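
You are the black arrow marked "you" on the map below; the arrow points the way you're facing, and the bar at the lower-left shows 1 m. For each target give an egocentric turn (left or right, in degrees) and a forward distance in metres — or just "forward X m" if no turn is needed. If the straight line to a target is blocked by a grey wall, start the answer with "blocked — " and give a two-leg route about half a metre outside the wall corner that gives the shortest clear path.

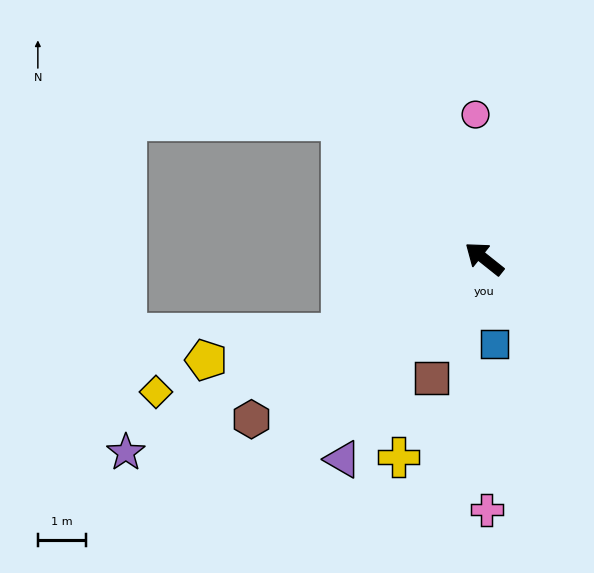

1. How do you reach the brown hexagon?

turn left 73°, forward 5.9 m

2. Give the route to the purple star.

turn left 67°, forward 8.5 m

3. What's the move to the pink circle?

turn right 48°, forward 3.0 m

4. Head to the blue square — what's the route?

turn left 135°, forward 1.8 m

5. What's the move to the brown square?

turn left 105°, forward 2.7 m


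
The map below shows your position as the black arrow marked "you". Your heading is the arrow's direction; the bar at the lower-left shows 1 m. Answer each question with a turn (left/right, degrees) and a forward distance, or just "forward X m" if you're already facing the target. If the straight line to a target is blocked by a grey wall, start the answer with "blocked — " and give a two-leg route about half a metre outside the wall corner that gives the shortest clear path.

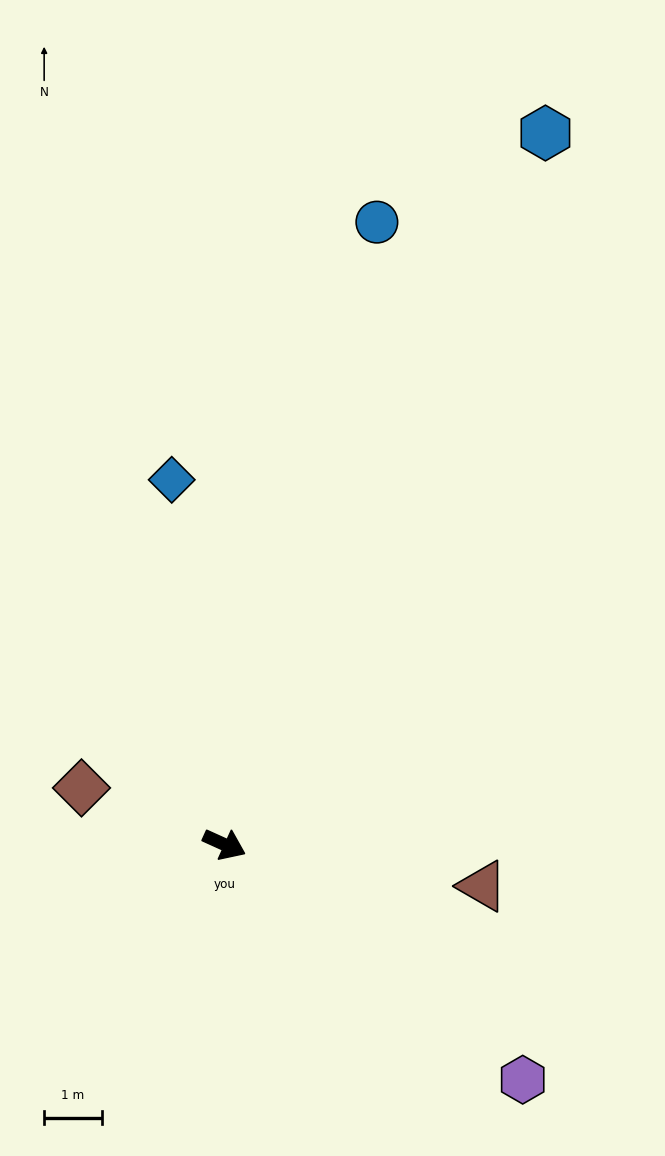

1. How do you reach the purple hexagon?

turn right 14°, forward 6.6 m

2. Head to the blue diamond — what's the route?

turn left 123°, forward 6.4 m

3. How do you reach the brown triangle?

turn left 15°, forward 4.5 m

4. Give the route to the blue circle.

turn left 101°, forward 11.1 m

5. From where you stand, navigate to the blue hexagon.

turn left 90°, forward 13.6 m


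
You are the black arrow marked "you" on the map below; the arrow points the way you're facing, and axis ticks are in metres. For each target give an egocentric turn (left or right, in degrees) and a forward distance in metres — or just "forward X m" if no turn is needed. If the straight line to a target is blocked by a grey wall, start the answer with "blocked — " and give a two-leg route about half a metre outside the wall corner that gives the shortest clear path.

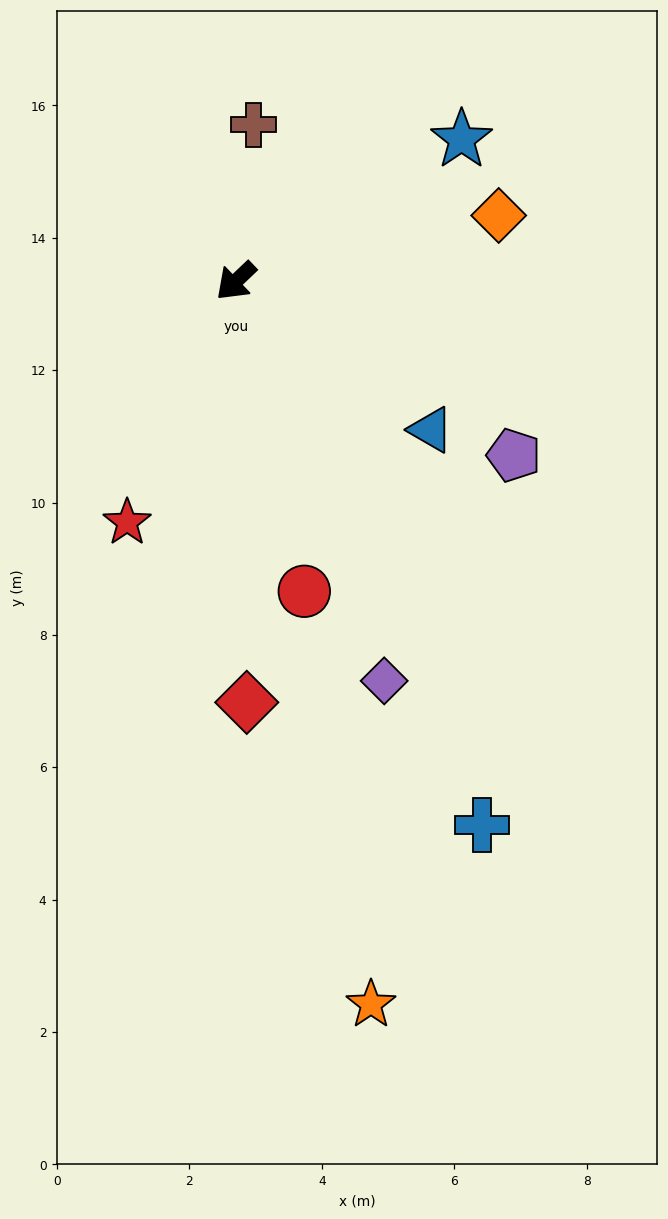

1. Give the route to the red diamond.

turn left 48°, forward 6.4 m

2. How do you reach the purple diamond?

turn left 67°, forward 6.4 m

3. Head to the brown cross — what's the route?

turn right 140°, forward 2.4 m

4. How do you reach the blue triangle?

turn left 99°, forward 3.7 m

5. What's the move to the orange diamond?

turn left 150°, forward 4.1 m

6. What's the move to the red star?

turn left 22°, forward 4.0 m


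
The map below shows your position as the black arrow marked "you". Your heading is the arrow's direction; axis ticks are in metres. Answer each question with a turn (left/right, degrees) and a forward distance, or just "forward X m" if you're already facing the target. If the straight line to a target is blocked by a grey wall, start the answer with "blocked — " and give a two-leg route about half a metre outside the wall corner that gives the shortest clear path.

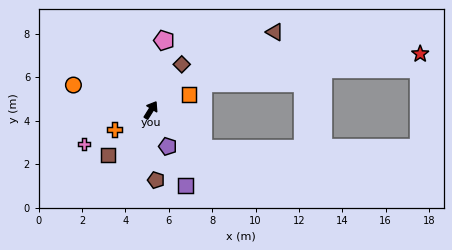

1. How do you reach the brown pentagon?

turn right 144°, forward 3.2 m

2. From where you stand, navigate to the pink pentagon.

turn left 21°, forward 3.3 m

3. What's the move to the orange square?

turn right 36°, forward 1.9 m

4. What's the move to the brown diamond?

forward 2.5 m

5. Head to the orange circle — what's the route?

turn left 104°, forward 3.8 m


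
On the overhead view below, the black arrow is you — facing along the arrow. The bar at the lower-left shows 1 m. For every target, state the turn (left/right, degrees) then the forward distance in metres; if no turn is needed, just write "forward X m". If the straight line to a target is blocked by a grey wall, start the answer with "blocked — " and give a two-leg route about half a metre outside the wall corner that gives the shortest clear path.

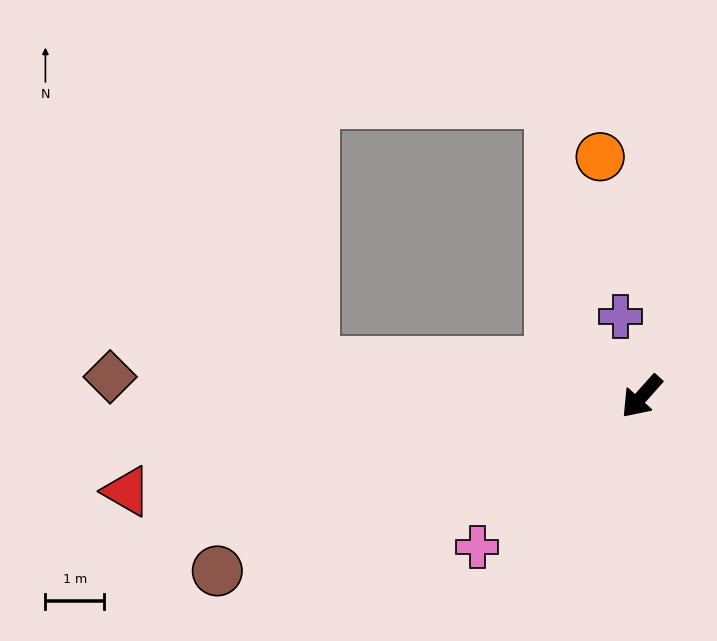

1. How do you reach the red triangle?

turn right 38°, forward 8.9 m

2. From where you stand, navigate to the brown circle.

turn right 26°, forward 7.8 m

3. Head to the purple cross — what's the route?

turn right 123°, forward 1.4 m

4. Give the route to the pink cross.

turn right 6°, forward 3.8 m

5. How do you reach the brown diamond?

turn right 50°, forward 9.0 m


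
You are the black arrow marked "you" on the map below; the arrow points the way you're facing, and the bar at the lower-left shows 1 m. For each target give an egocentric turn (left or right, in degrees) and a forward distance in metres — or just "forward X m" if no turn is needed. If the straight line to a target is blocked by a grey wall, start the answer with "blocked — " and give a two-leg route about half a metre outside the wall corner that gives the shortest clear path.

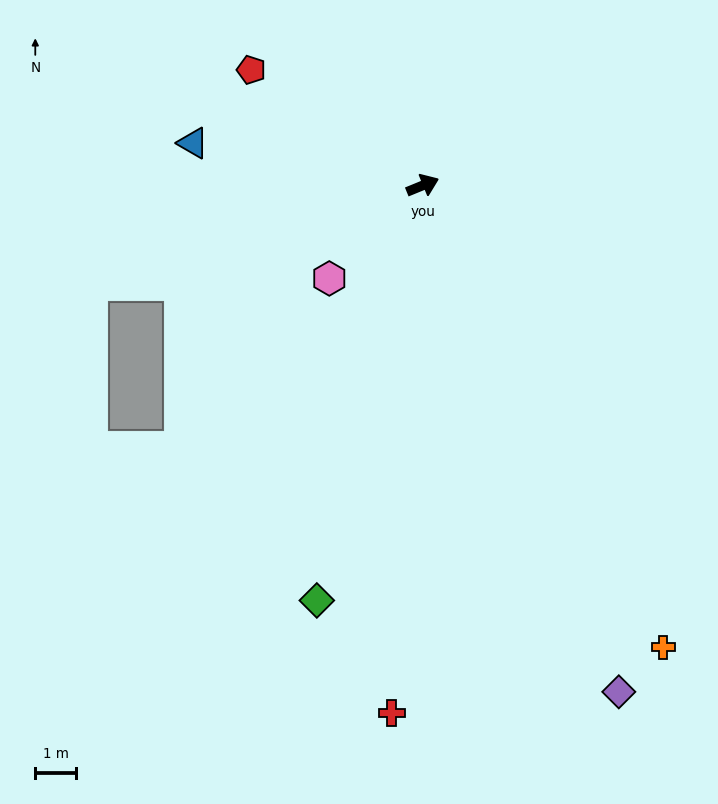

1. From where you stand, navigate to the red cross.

turn right 116°, forward 13.0 m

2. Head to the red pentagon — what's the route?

turn left 124°, forward 5.1 m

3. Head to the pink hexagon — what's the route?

turn right 157°, forward 3.2 m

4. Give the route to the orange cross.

turn right 85°, forward 12.8 m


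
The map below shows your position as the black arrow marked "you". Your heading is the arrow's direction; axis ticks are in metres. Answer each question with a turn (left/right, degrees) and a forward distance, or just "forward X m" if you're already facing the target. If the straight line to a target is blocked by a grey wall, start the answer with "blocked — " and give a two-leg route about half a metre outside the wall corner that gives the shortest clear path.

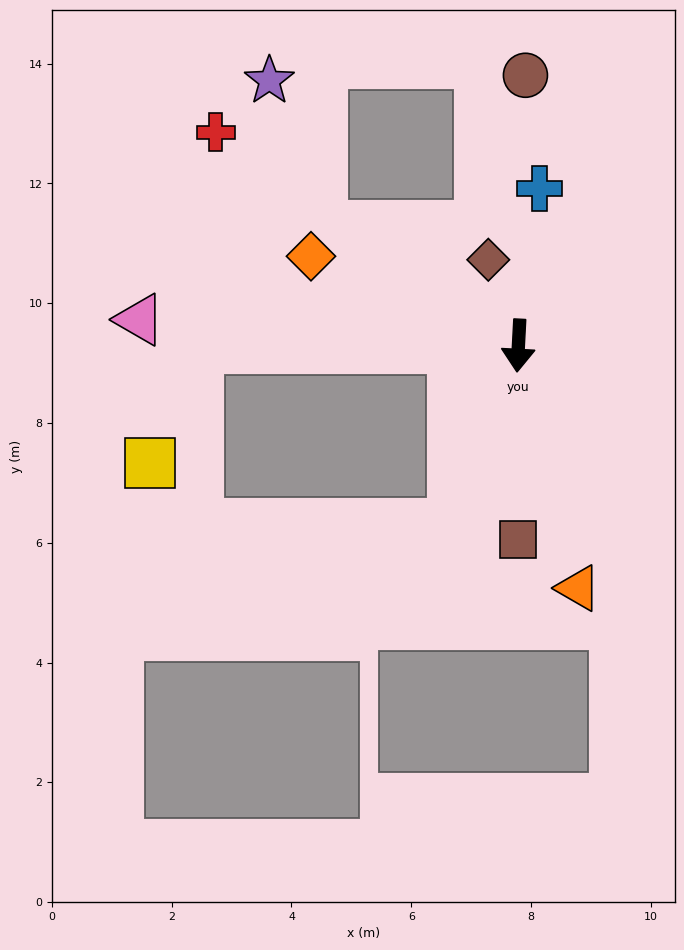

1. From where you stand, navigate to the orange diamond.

turn right 110°, forward 3.8 m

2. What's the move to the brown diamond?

turn right 158°, forward 1.5 m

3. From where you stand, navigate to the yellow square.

blocked — turn right 87°, forward 5.3 m, then turn left 67°, forward 2.1 m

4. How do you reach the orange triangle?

turn left 17°, forward 4.2 m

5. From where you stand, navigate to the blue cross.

turn left 175°, forward 2.6 m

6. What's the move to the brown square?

turn left 3°, forward 3.2 m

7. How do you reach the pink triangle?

turn right 91°, forward 6.3 m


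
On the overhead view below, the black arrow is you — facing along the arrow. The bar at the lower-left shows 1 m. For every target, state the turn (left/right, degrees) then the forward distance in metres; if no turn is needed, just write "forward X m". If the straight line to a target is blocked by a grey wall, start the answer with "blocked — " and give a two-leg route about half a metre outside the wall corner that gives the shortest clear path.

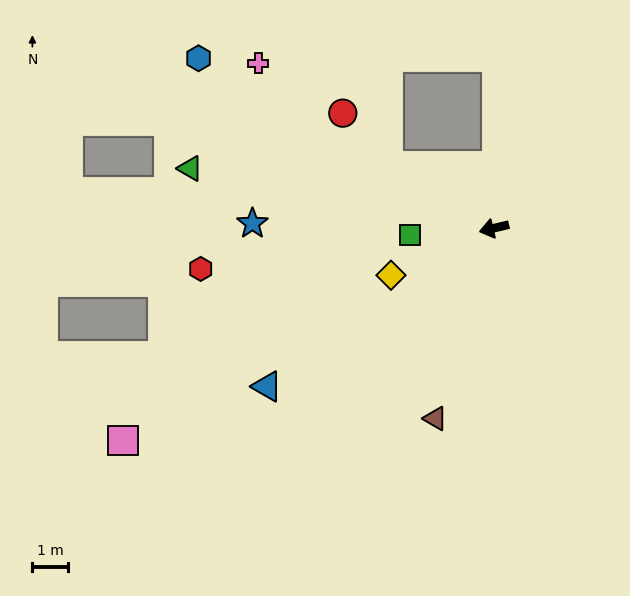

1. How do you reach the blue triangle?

turn left 22°, forward 7.8 m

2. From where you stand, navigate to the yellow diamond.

turn left 11°, forward 3.2 m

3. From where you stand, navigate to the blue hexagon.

turn right 43°, forward 9.6 m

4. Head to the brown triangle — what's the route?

turn left 59°, forward 5.6 m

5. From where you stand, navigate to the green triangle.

turn right 24°, forward 8.7 m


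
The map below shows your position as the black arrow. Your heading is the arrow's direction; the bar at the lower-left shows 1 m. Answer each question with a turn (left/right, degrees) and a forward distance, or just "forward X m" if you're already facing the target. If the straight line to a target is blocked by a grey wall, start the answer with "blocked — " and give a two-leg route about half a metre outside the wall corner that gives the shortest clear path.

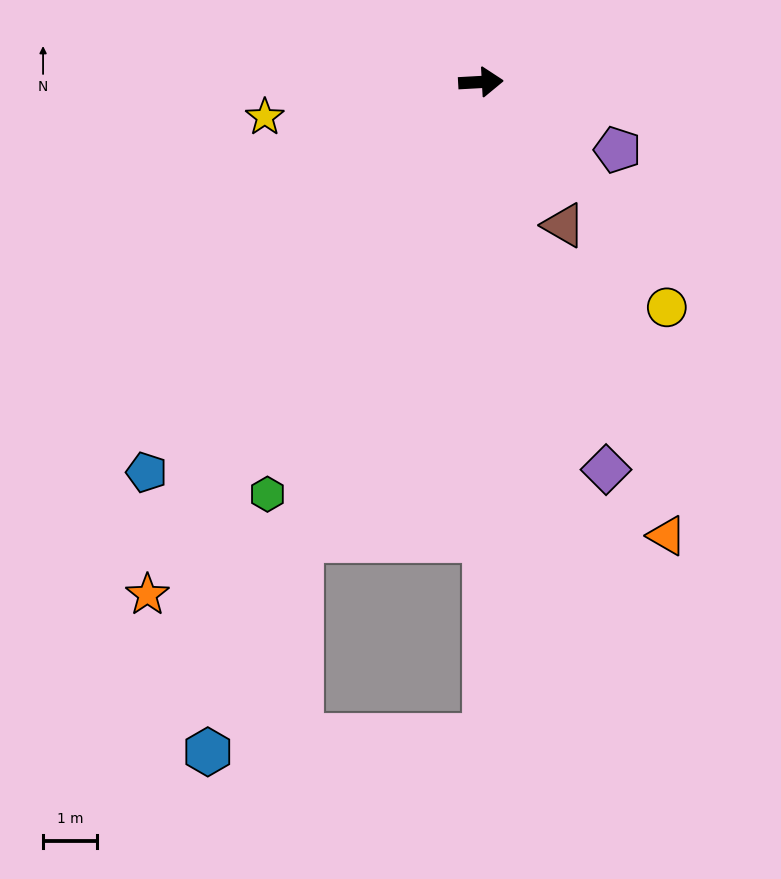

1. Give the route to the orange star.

turn right 126°, forward 11.4 m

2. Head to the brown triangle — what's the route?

turn right 63°, forward 3.1 m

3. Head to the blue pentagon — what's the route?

turn right 134°, forward 9.6 m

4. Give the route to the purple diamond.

turn right 75°, forward 7.6 m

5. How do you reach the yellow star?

turn right 174°, forward 4.1 m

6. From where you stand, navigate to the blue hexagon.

turn right 115°, forward 13.5 m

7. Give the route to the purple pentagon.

turn right 30°, forward 2.8 m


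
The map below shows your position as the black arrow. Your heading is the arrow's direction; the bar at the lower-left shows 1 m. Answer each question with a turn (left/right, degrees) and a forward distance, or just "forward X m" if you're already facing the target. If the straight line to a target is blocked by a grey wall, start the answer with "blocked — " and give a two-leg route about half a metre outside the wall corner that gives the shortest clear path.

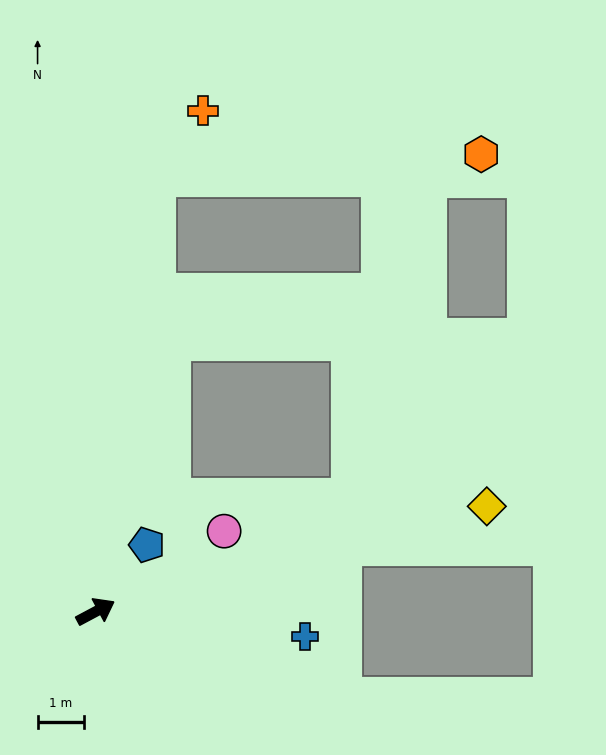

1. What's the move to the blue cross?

turn right 35°, forward 4.5 m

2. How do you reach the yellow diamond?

turn right 13°, forward 8.7 m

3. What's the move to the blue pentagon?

turn left 24°, forward 1.8 m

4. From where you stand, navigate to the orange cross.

blocked — turn left 54°, forward 9.4 m, then turn right 27°, forward 1.7 m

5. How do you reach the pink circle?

turn left 4°, forward 3.3 m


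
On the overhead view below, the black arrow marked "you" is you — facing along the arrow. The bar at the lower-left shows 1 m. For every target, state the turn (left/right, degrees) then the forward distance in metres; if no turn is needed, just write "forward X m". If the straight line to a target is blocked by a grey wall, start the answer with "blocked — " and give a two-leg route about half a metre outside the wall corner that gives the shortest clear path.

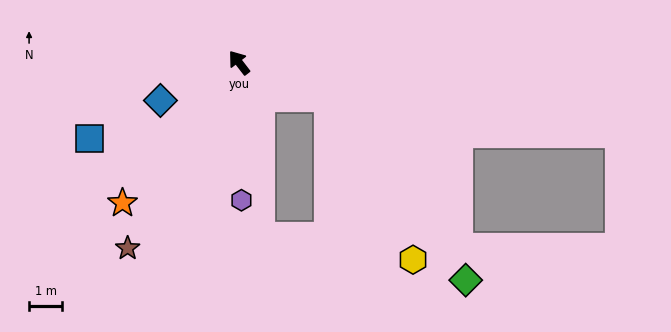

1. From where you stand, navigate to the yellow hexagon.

blocked — turn right 149°, forward 2.9 m, then turn right 41°, forward 5.5 m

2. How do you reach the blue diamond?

turn left 78°, forward 2.6 m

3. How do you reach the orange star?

turn left 103°, forward 5.5 m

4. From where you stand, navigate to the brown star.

turn left 111°, forward 6.5 m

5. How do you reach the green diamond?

blocked — turn right 149°, forward 2.9 m, then turn right 32°, forward 6.9 m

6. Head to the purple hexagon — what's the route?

turn left 143°, forward 4.2 m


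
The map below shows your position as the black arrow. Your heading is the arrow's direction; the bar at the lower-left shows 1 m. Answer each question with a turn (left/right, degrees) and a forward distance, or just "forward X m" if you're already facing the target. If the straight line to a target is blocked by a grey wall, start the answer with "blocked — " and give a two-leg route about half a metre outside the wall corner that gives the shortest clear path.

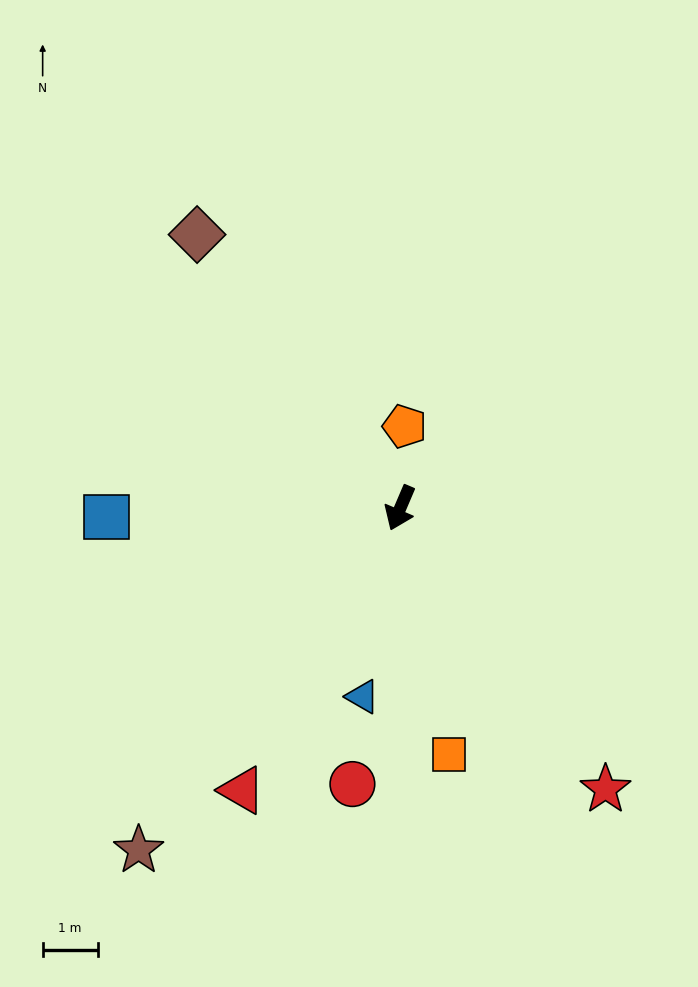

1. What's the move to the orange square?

turn left 34°, forward 4.6 m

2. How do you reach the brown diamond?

turn right 120°, forward 6.2 m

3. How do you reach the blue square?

turn right 65°, forward 5.3 m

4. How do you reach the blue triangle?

turn left 12°, forward 3.5 m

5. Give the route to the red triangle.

turn right 6°, forward 5.9 m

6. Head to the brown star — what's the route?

turn right 14°, forward 7.8 m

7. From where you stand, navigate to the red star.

turn left 59°, forward 6.3 m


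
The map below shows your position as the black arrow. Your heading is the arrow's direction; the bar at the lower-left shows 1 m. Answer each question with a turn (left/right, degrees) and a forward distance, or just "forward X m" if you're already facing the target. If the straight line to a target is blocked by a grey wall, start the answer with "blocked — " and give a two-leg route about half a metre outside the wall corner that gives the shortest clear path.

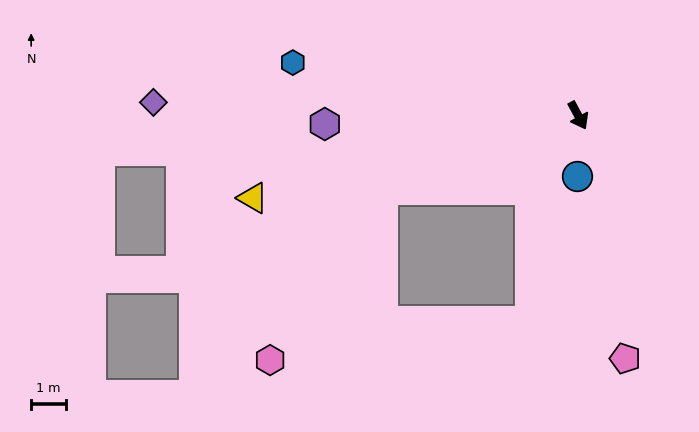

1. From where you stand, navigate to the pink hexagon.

blocked — turn right 97°, forward 6.0 m, then turn left 35°, forward 5.8 m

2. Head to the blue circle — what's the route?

turn right 29°, forward 1.7 m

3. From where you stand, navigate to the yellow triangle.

turn right 104°, forward 9.6 m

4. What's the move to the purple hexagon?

turn right 116°, forward 7.3 m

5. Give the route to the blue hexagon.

turn right 129°, forward 8.3 m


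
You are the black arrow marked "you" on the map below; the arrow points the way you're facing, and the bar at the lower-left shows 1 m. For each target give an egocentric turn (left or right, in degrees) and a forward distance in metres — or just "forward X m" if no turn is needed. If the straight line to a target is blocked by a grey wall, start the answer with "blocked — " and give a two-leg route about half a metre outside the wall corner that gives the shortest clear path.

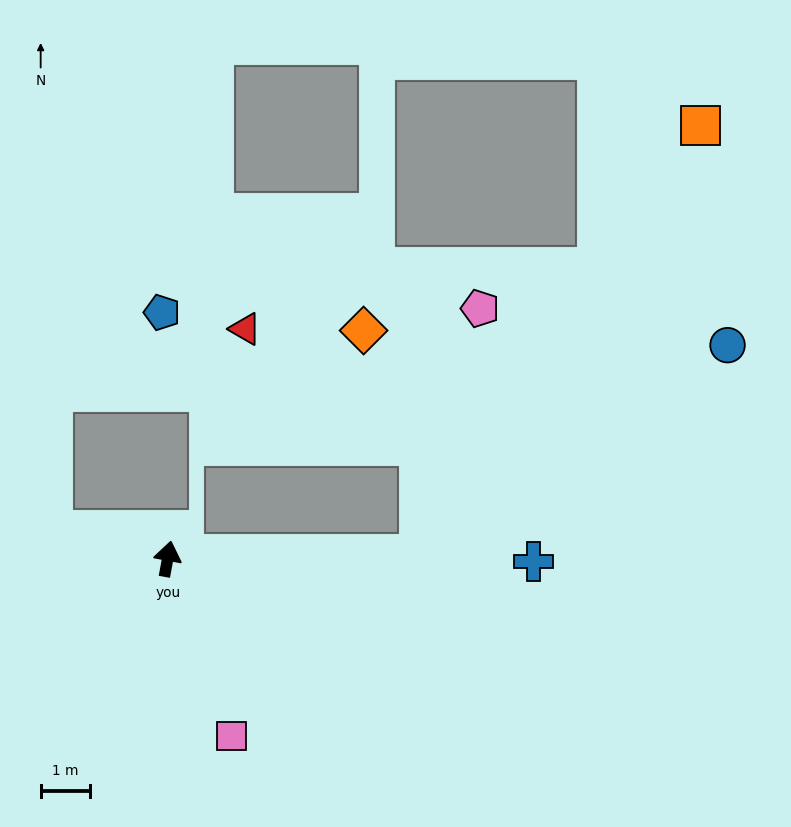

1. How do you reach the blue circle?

blocked — turn right 79°, forward 5.1 m, then turn left 34°, forward 7.5 m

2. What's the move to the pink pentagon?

blocked — turn right 79°, forward 5.1 m, then turn left 76°, forward 5.1 m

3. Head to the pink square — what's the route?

turn right 150°, forward 3.8 m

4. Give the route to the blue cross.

turn right 80°, forward 7.4 m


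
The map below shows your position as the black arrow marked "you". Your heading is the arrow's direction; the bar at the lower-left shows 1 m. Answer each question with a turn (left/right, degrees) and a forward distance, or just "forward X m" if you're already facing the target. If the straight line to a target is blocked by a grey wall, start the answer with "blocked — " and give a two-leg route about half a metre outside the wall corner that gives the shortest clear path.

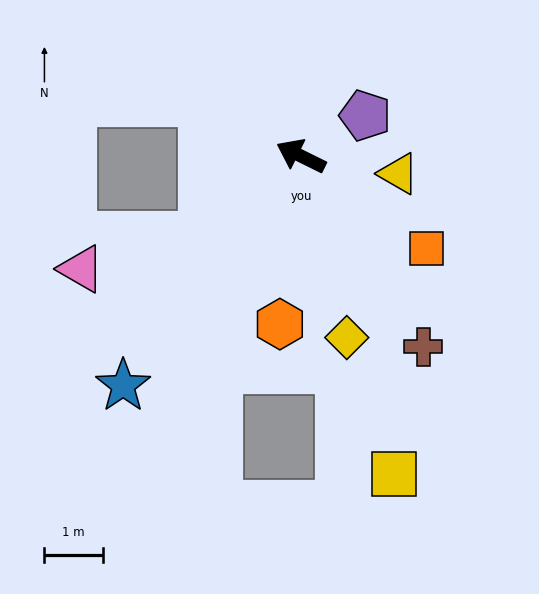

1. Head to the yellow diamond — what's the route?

turn left 130°, forward 3.2 m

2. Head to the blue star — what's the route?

turn left 79°, forward 5.0 m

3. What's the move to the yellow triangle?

turn right 164°, forward 1.7 m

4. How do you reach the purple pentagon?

turn right 122°, forward 1.3 m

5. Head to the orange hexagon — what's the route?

turn left 109°, forward 2.9 m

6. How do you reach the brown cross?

turn left 149°, forward 3.9 m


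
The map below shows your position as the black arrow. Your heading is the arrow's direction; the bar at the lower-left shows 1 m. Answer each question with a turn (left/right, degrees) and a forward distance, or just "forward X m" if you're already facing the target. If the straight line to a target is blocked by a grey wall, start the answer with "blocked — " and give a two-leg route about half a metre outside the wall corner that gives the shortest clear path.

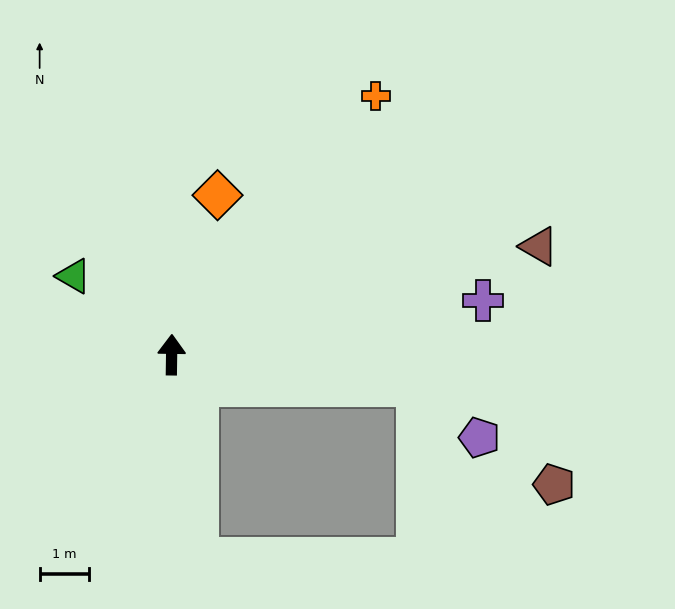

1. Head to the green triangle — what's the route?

turn left 52°, forward 2.6 m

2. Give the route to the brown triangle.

turn right 73°, forward 7.8 m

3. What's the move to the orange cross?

turn right 37°, forward 6.7 m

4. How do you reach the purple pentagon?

blocked — turn right 96°, forward 5.1 m, then turn right 33°, forward 1.6 m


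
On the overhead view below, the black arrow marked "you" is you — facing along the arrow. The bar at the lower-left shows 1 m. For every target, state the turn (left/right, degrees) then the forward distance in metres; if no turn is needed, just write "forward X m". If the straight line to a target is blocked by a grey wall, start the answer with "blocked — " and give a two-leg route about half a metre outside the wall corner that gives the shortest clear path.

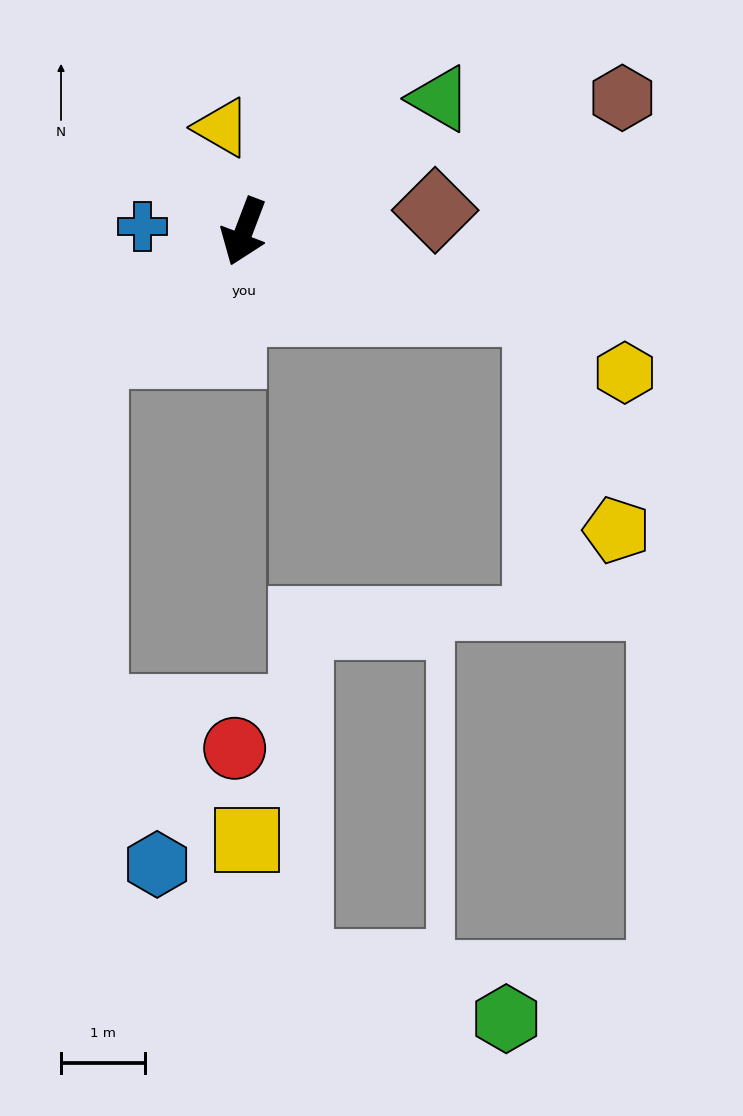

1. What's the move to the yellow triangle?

turn right 147°, forward 1.3 m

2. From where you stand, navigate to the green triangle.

turn left 145°, forward 2.8 m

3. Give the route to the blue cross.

turn right 72°, forward 1.2 m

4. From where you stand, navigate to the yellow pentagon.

blocked — turn left 96°, forward 3.6 m, then turn right 56°, forward 2.8 m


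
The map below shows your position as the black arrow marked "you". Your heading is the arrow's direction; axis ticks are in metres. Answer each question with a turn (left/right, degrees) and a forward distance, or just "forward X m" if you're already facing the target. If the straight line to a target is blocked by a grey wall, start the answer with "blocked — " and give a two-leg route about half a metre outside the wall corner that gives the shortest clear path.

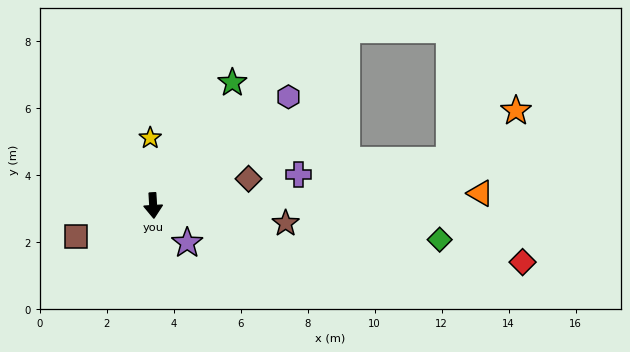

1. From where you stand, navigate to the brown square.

turn right 72°, forward 2.5 m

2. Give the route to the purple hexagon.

turn left 125°, forward 5.2 m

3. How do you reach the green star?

turn left 144°, forward 4.4 m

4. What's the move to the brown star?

turn left 79°, forward 4.0 m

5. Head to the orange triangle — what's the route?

turn left 89°, forward 9.8 m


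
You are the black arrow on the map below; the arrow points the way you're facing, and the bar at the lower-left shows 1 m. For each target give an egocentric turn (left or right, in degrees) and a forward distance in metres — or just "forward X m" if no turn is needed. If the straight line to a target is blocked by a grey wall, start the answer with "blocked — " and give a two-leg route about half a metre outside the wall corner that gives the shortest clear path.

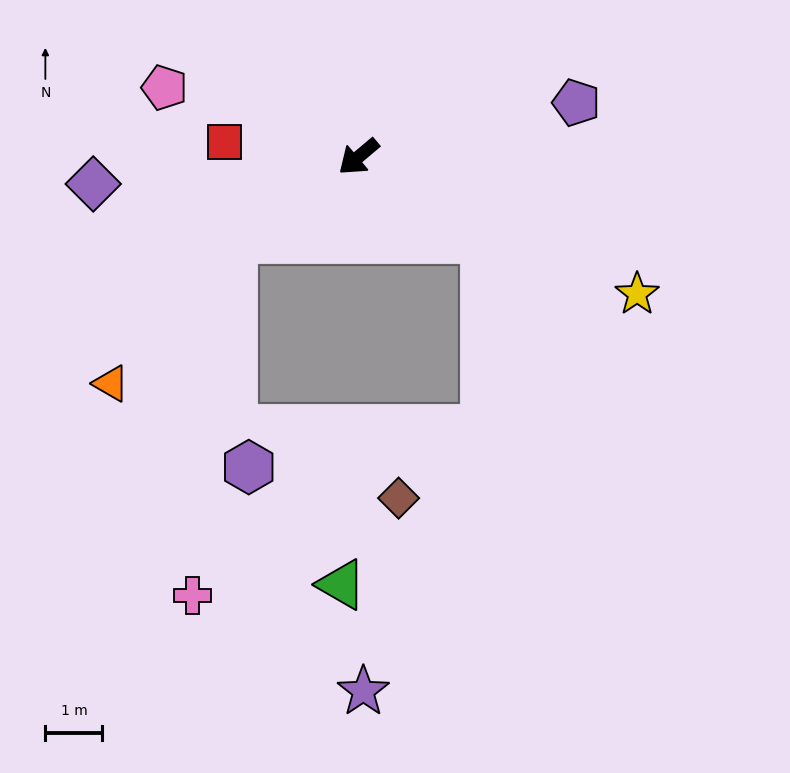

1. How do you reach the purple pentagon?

turn left 154°, forward 3.9 m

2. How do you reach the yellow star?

turn left 114°, forward 5.4 m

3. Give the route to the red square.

turn right 46°, forward 2.4 m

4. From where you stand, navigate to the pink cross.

blocked — turn right 7°, forward 2.6 m, then turn left 50°, forward 6.3 m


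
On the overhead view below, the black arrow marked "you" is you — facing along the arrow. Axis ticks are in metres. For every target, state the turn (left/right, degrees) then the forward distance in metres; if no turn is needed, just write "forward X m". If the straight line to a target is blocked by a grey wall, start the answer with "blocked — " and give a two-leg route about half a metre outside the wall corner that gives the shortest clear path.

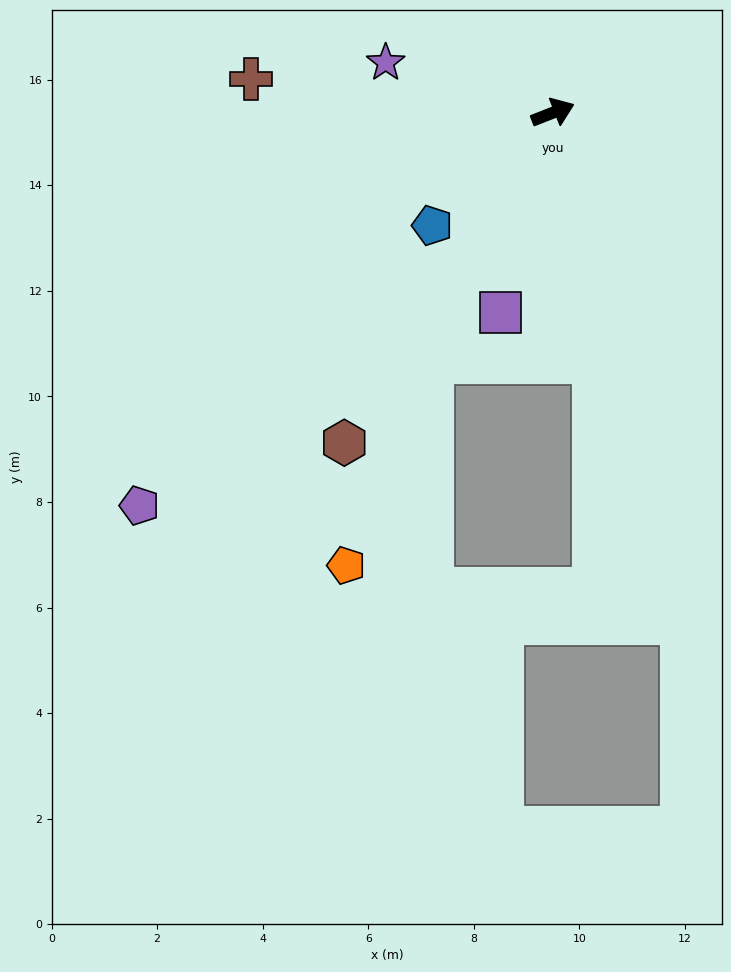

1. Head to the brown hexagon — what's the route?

turn right 144°, forward 7.4 m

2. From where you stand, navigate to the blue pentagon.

turn right 158°, forward 3.1 m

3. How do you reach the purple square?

turn right 126°, forward 3.9 m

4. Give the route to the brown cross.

turn left 152°, forward 5.8 m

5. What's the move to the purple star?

turn left 142°, forward 3.3 m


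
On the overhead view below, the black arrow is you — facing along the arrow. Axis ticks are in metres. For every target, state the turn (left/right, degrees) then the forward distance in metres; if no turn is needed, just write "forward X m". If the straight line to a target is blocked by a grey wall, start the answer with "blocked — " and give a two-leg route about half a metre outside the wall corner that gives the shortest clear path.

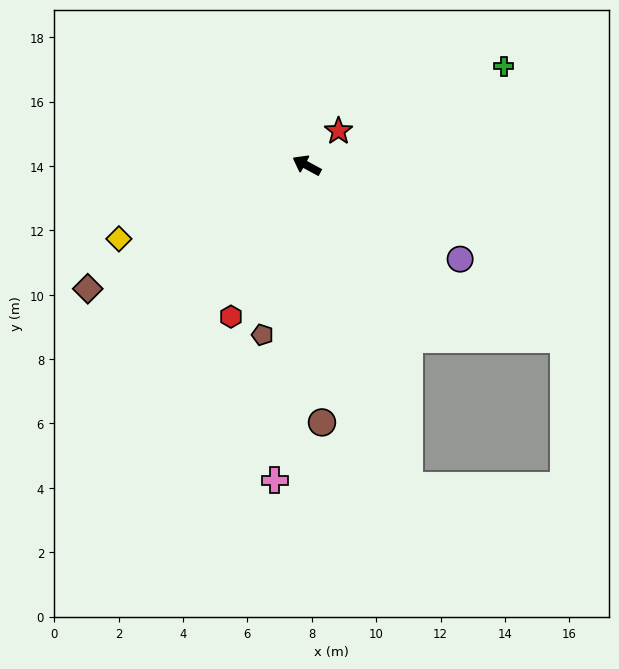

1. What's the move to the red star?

turn right 104°, forward 1.5 m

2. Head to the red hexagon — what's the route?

turn left 92°, forward 5.3 m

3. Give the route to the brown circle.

turn left 122°, forward 8.0 m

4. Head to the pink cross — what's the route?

turn left 113°, forward 9.8 m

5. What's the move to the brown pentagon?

turn left 104°, forward 5.4 m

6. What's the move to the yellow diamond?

turn left 50°, forward 6.3 m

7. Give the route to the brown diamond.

turn left 58°, forward 7.8 m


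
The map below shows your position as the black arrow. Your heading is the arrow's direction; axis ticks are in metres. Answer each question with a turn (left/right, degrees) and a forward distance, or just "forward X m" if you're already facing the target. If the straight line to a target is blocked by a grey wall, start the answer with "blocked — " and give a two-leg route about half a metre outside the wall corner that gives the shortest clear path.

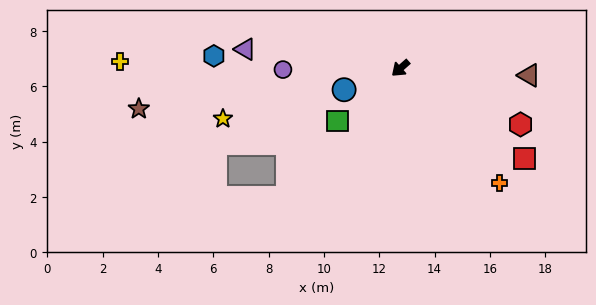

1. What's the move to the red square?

turn left 102°, forward 5.5 m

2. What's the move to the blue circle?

turn right 21°, forward 2.2 m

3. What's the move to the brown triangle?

turn left 135°, forward 4.7 m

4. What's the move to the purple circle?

turn right 41°, forward 4.2 m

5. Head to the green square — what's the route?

forward 3.0 m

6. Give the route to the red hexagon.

turn left 113°, forward 4.8 m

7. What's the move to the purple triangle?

turn right 48°, forward 5.7 m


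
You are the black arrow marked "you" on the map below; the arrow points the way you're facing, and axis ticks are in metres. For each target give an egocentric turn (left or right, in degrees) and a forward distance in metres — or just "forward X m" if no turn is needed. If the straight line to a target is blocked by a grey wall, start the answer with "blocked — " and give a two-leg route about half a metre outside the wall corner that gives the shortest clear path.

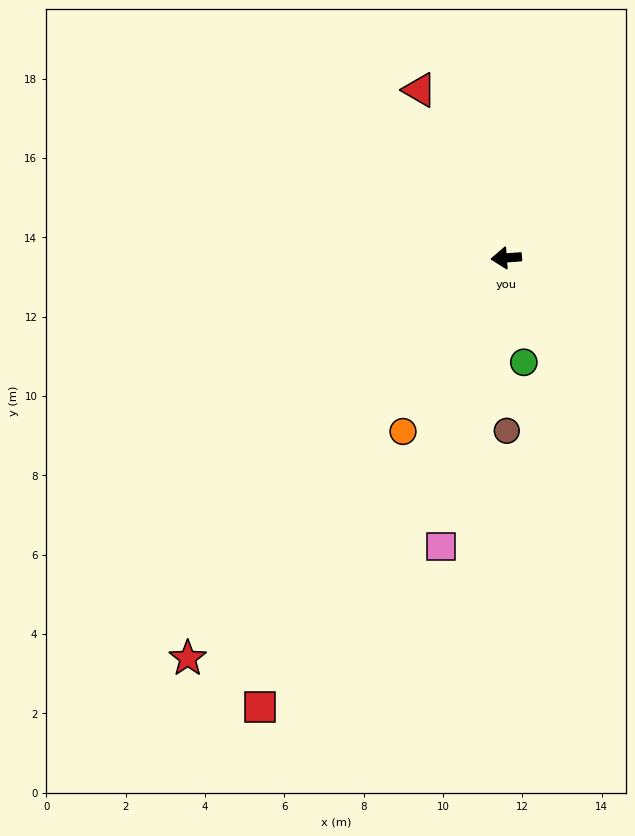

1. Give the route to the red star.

turn left 47°, forward 12.9 m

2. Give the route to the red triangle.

turn right 67°, forward 4.8 m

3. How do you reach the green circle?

turn left 95°, forward 2.7 m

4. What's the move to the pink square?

turn left 73°, forward 7.4 m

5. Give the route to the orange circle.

turn left 55°, forward 5.1 m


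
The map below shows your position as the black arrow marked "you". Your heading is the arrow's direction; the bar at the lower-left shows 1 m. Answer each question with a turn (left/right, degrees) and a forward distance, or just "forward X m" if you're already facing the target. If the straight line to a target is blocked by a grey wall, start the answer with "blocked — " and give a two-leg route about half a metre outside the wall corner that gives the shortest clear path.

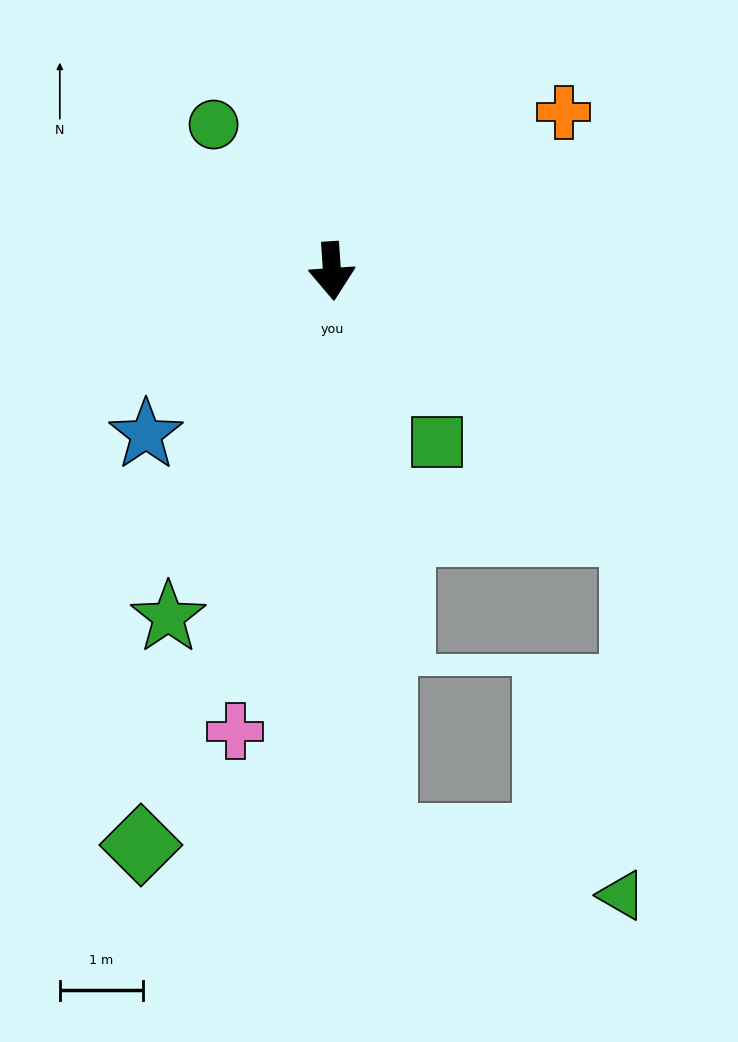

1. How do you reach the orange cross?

turn left 121°, forward 3.4 m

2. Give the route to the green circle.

turn right 145°, forward 2.3 m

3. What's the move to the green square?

turn left 28°, forward 2.4 m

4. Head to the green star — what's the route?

turn right 29°, forward 4.6 m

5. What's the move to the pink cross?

turn right 16°, forward 5.7 m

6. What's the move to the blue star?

turn right 53°, forward 3.0 m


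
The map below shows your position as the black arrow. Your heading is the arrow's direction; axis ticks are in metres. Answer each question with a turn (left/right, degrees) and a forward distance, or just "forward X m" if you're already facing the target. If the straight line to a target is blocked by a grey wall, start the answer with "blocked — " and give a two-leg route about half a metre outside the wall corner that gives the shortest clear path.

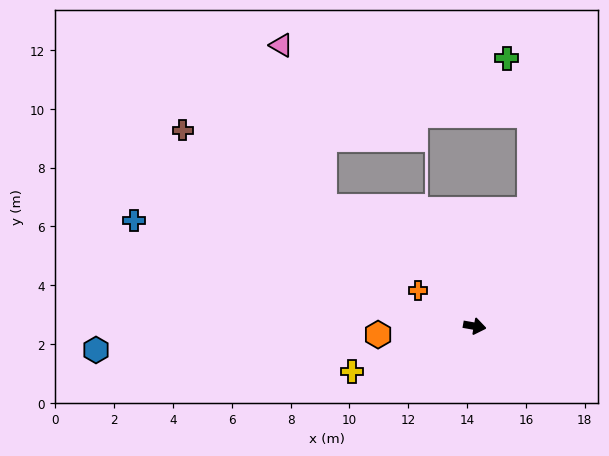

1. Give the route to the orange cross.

turn left 158°, forward 2.3 m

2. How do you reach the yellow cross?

turn right 150°, forward 4.4 m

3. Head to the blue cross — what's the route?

turn left 173°, forward 12.1 m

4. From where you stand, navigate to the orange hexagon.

turn right 165°, forward 3.3 m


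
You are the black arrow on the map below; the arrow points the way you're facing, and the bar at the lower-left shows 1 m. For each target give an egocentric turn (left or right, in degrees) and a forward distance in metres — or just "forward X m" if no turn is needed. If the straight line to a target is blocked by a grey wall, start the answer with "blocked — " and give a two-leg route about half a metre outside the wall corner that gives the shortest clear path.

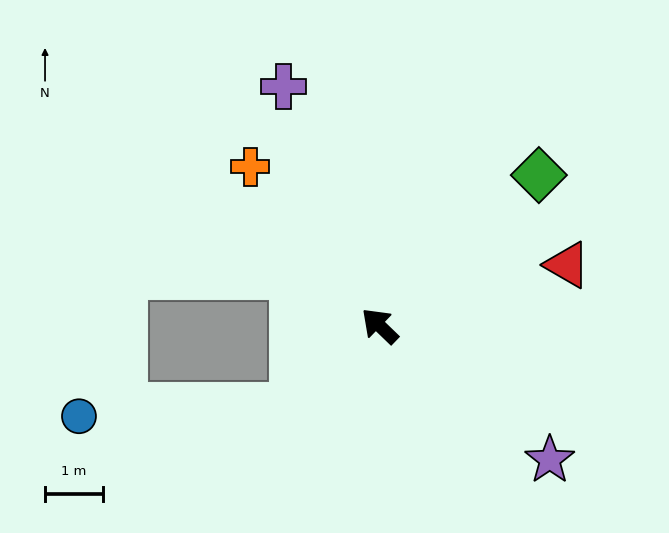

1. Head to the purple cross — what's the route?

turn right 24°, forward 4.5 m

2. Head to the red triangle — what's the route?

turn right 118°, forward 3.4 m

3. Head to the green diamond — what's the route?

turn right 93°, forward 3.8 m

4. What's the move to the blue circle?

blocked — turn left 87°, forward 2.1 m, then turn right 40°, forward 3.7 m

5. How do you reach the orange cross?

turn right 7°, forward 3.6 m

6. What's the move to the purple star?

turn right 174°, forward 3.8 m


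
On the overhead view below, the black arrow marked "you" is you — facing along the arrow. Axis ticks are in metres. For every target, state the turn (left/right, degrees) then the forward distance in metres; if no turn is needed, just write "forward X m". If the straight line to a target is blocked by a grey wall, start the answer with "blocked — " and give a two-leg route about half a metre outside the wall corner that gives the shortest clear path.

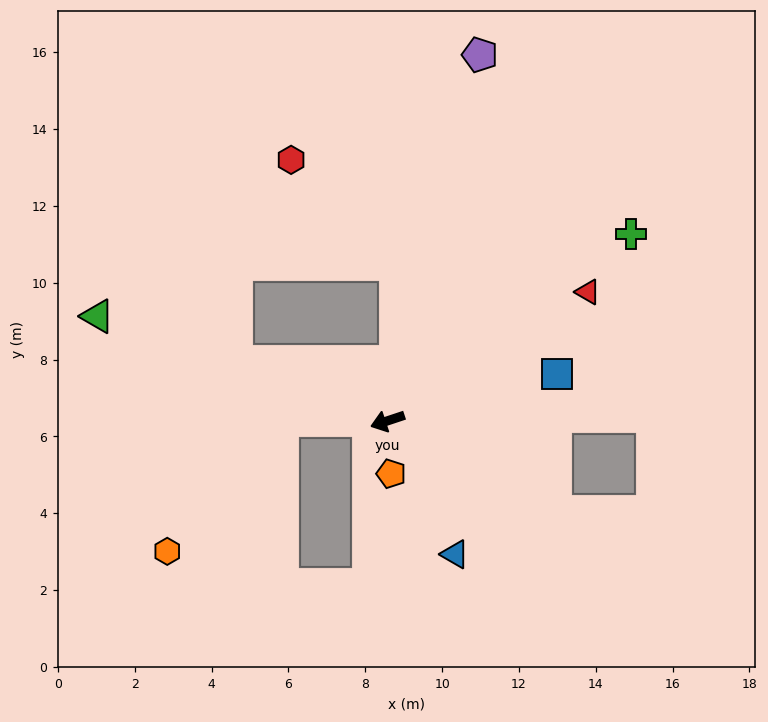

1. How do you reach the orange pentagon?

turn left 75°, forward 1.4 m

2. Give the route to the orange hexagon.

blocked — turn right 18°, forward 2.7 m, then turn left 48°, forward 4.5 m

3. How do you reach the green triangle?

turn right 38°, forward 8.0 m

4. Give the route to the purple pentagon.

turn right 123°, forward 9.8 m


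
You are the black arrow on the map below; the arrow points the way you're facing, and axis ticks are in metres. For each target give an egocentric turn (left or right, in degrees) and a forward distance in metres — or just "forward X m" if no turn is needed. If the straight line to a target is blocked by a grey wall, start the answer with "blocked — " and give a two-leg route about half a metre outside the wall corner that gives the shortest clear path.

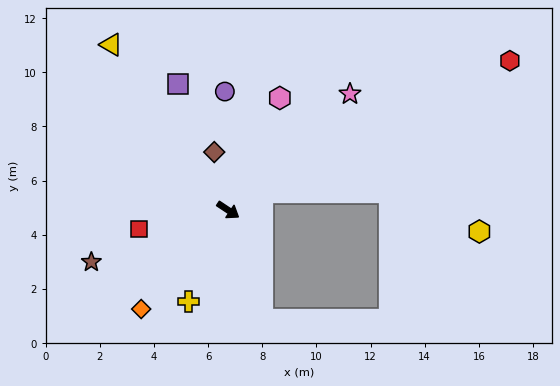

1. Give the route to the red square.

turn right 135°, forward 3.4 m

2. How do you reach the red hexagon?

turn left 62°, forward 11.8 m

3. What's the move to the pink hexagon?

turn left 99°, forward 4.6 m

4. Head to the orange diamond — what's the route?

turn right 98°, forward 4.9 m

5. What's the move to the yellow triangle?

turn left 159°, forward 7.5 m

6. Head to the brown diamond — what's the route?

turn left 137°, forward 2.2 m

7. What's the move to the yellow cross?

turn right 80°, forward 3.7 m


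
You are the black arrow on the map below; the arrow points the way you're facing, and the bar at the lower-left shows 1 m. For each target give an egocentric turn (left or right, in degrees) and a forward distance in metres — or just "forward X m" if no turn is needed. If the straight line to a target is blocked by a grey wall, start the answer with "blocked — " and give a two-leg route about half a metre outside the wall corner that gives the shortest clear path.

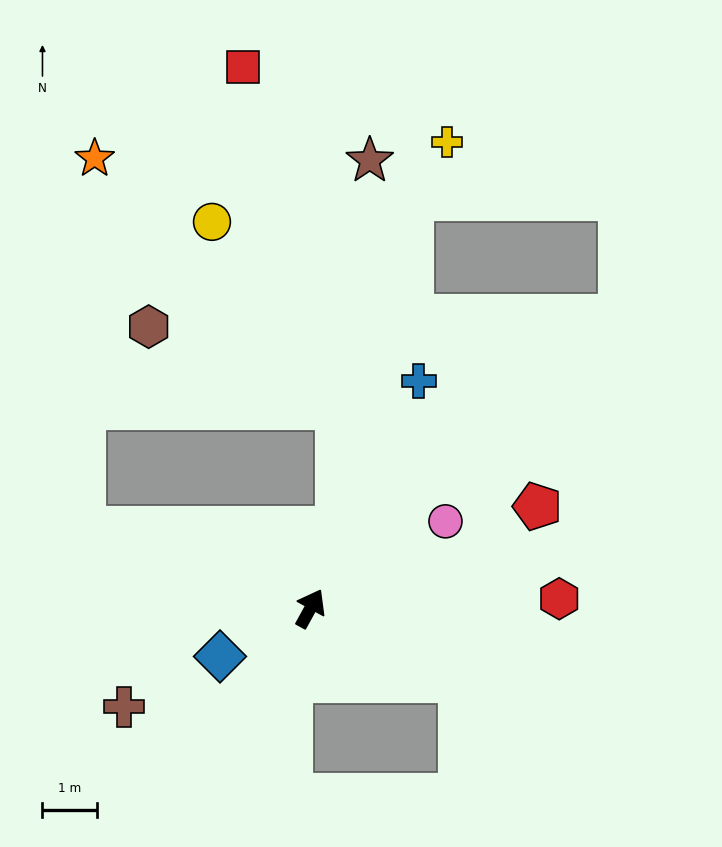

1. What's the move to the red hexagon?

turn right 59°, forward 4.5 m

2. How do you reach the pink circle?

turn right 28°, forward 2.9 m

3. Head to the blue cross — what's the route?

turn left 3°, forward 4.6 m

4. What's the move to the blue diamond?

turn left 147°, forward 1.9 m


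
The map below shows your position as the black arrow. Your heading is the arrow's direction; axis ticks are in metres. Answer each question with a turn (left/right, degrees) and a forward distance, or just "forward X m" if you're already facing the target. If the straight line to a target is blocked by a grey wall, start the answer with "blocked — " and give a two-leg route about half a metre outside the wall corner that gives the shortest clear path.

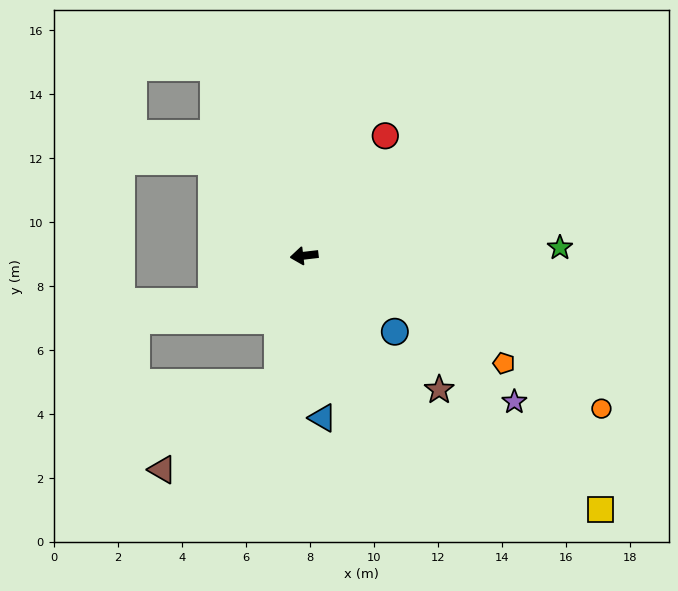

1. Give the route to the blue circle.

turn left 133°, forward 3.7 m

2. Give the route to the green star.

turn left 175°, forward 8.0 m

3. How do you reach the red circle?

turn right 131°, forward 4.5 m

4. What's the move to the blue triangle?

turn left 90°, forward 5.1 m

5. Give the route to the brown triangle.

blocked — turn left 71°, forward 4.1 m, then turn right 41°, forward 4.5 m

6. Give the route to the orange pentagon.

turn left 145°, forward 7.1 m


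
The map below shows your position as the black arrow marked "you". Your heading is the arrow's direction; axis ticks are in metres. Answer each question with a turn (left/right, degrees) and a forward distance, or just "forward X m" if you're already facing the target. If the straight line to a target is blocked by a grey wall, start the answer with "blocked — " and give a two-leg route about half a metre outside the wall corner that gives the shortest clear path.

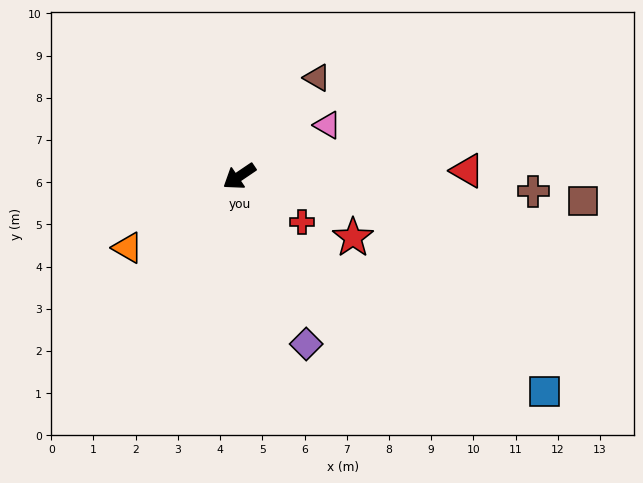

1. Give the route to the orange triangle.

forward 3.1 m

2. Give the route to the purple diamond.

turn left 78°, forward 4.3 m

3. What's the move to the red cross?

turn left 110°, forward 1.8 m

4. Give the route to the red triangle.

turn left 147°, forward 5.4 m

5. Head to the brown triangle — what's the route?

turn right 162°, forward 3.0 m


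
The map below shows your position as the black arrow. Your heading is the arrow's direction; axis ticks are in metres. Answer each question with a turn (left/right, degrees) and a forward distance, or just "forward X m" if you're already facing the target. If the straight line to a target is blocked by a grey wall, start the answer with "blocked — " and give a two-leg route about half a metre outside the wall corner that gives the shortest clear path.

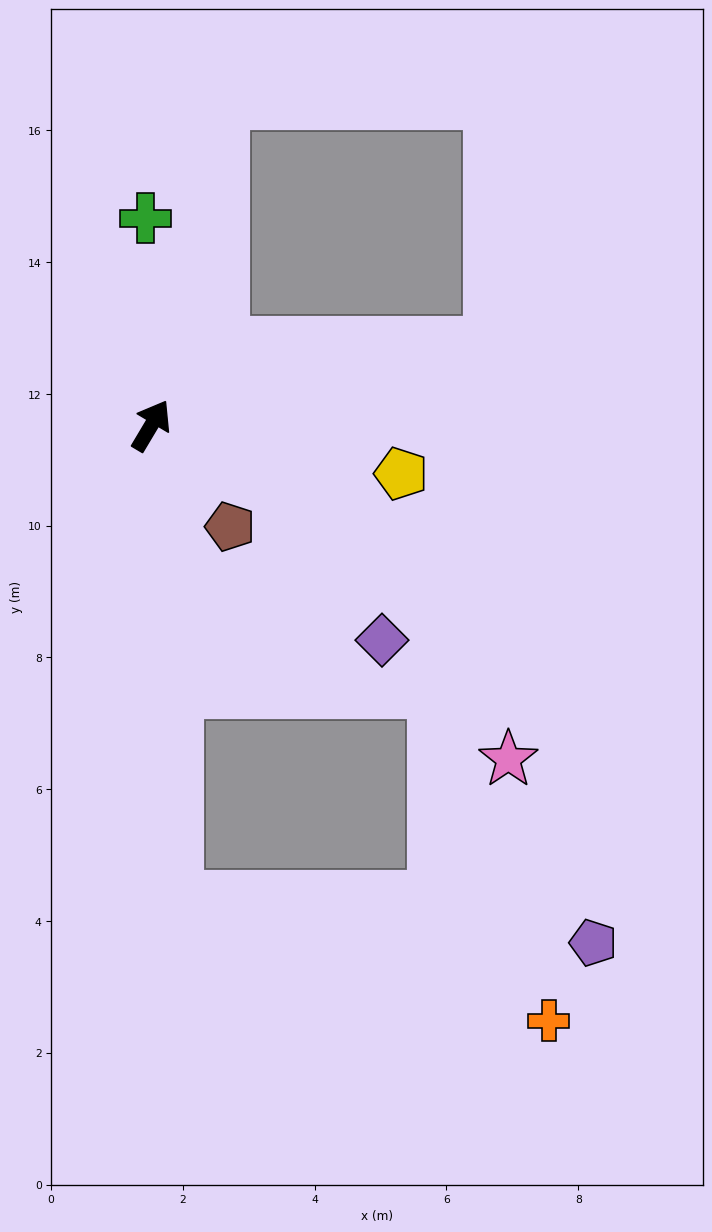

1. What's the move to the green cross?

turn left 32°, forward 3.1 m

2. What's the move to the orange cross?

blocked — turn right 146°, forward 7.2 m, then turn left 69°, forward 6.0 m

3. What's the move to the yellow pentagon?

turn right 70°, forward 3.9 m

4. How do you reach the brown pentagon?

turn right 111°, forward 1.9 m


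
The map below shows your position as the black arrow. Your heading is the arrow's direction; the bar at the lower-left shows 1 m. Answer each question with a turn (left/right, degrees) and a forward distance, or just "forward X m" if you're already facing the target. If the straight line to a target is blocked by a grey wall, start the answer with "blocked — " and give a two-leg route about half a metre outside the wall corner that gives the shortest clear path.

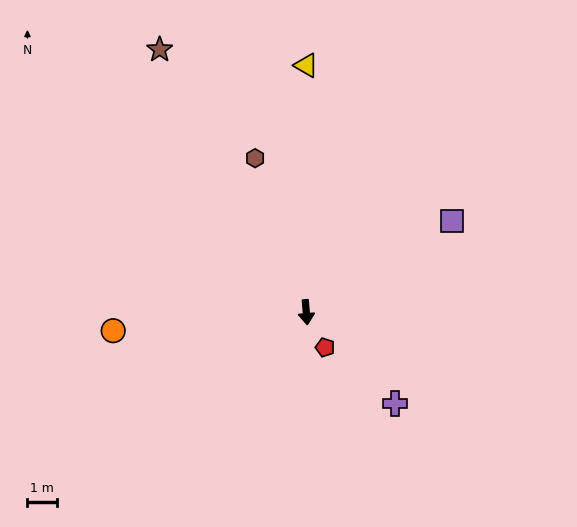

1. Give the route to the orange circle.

turn right 89°, forward 6.6 m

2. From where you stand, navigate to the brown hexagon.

turn right 166°, forward 5.5 m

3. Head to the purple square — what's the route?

turn left 117°, forward 5.9 m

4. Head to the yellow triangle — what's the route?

turn left 175°, forward 8.4 m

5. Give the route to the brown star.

turn right 156°, forward 10.3 m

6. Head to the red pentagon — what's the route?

turn left 23°, forward 1.4 m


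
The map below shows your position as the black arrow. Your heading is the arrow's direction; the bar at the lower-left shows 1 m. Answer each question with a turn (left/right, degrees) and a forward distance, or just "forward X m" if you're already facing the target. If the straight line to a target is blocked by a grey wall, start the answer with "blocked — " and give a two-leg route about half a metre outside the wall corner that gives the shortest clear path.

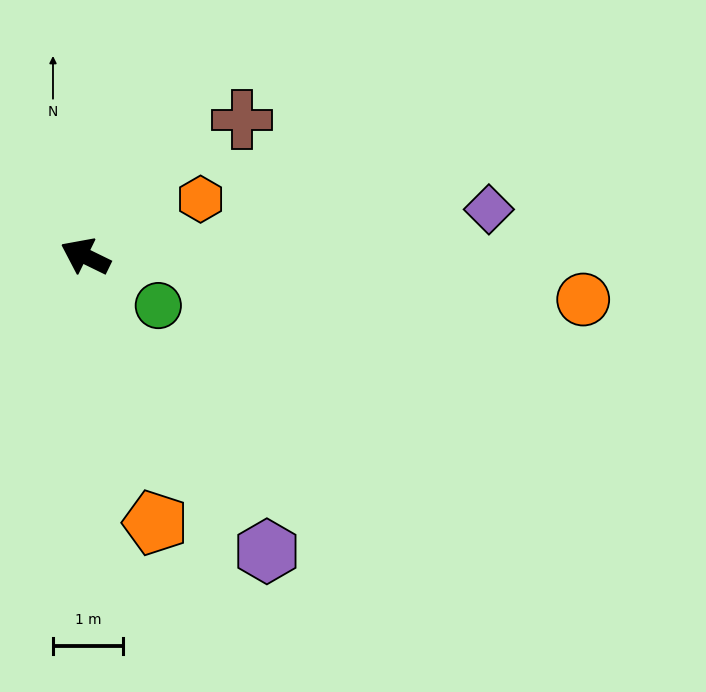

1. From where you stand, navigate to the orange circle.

turn right 159°, forward 7.1 m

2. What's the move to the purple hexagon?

turn left 148°, forward 5.0 m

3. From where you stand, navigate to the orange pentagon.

turn left 131°, forward 3.9 m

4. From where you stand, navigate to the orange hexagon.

turn right 128°, forward 1.8 m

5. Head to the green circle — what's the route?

turn left 172°, forward 1.3 m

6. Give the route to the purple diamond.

turn right 147°, forward 5.8 m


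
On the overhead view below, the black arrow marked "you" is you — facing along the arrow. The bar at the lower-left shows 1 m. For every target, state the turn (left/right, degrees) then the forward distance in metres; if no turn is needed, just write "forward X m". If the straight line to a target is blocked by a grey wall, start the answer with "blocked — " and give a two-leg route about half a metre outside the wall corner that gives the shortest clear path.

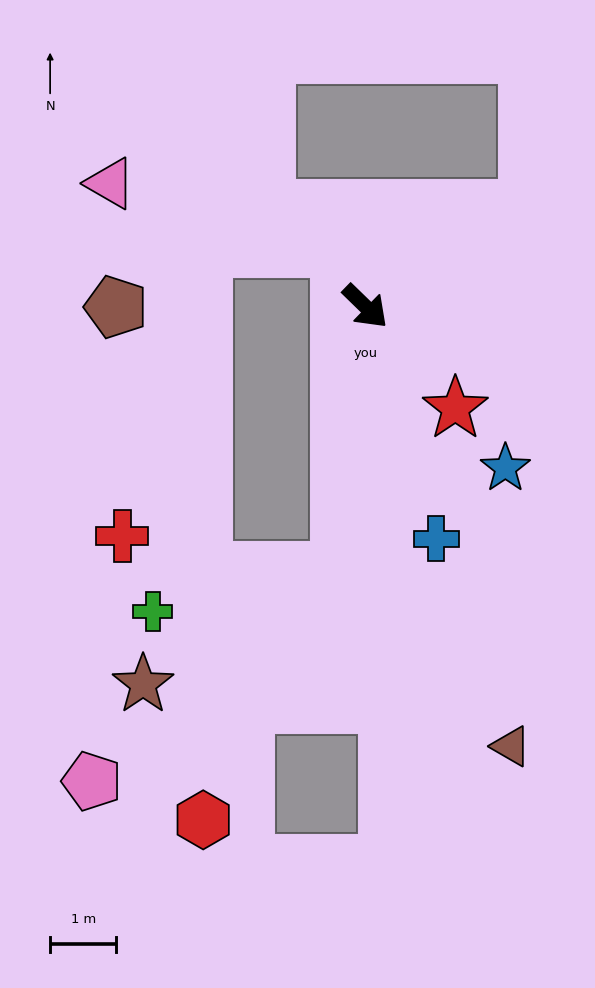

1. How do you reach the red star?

turn right 4°, forward 2.1 m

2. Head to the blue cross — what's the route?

turn right 29°, forward 3.7 m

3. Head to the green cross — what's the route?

blocked — turn right 51°, forward 4.0 m, then turn right 72°, forward 2.9 m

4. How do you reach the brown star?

blocked — turn right 51°, forward 4.0 m, then turn right 54°, forward 3.4 m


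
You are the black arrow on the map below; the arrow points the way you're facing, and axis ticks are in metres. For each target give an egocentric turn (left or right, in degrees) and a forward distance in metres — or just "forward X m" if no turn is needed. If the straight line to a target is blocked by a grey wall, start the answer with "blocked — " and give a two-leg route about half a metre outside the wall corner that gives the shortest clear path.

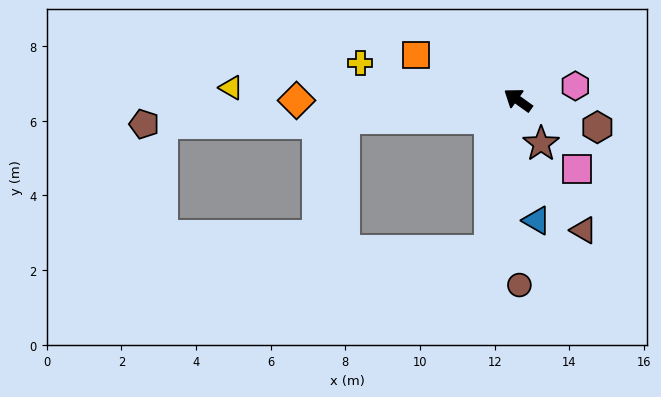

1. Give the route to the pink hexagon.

turn right 131°, forward 1.6 m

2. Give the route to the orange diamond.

turn left 36°, forward 5.9 m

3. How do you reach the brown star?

turn left 153°, forward 1.3 m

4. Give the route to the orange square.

turn left 12°, forward 3.0 m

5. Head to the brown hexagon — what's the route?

turn right 163°, forward 2.2 m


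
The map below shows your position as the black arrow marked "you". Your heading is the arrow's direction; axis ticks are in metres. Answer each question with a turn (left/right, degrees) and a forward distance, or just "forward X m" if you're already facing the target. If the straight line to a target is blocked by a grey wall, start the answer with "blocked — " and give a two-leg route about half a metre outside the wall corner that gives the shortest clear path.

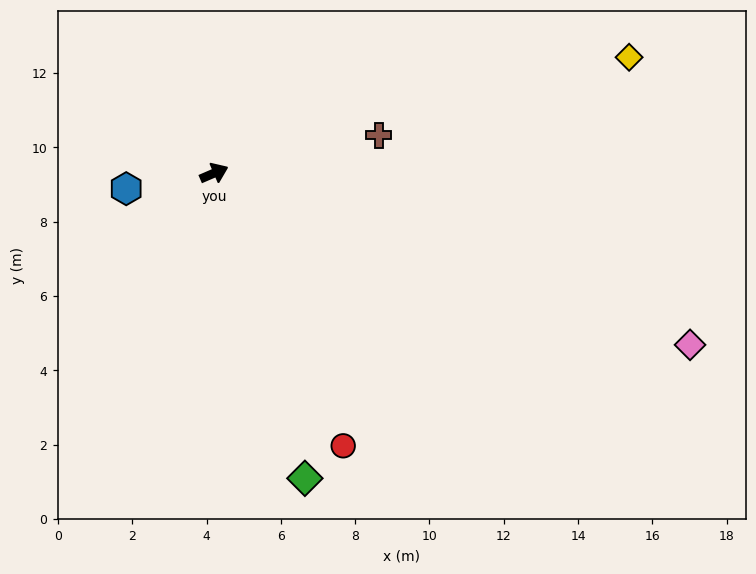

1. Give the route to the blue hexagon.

turn left 167°, forward 2.4 m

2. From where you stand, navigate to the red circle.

turn right 88°, forward 8.1 m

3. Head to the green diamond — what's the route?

turn right 97°, forward 8.6 m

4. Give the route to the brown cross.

turn right 10°, forward 4.5 m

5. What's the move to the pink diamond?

turn right 43°, forward 13.6 m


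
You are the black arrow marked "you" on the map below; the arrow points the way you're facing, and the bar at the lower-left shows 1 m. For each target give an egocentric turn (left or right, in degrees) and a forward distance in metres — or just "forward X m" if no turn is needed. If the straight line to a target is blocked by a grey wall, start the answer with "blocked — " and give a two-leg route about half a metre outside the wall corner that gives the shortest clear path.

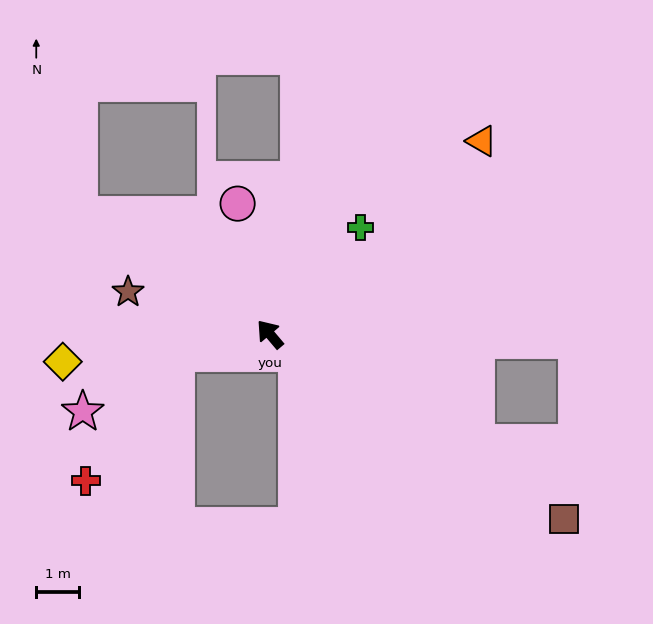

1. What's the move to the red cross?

blocked — turn left 62°, forward 2.2 m, then turn left 42°, forward 3.7 m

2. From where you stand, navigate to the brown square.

turn right 162°, forward 8.2 m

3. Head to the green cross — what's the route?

turn right 81°, forward 3.3 m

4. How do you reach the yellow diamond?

turn left 57°, forward 4.9 m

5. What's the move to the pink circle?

turn right 26°, forward 3.2 m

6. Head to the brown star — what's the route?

turn left 33°, forward 3.5 m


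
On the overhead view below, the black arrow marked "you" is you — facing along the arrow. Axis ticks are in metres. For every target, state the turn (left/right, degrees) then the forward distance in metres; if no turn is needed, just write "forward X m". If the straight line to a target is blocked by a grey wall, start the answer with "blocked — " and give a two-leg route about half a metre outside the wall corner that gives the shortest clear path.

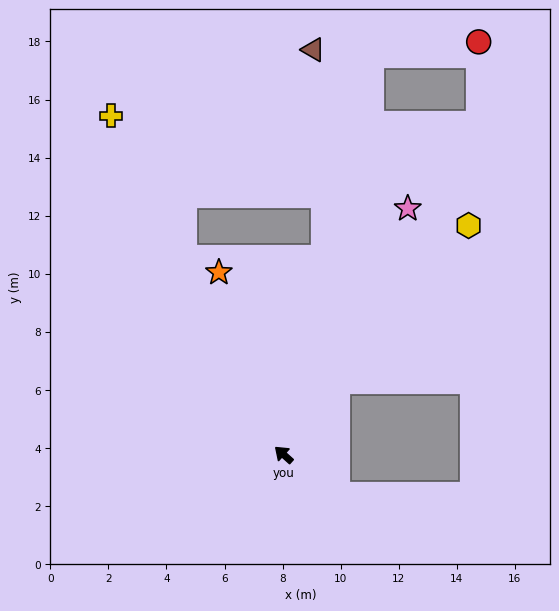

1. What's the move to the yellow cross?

turn right 21°, forward 13.1 m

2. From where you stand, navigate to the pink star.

turn right 75°, forward 9.5 m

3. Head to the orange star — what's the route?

turn right 29°, forward 6.7 m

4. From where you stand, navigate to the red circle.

blocked — turn right 61°, forward 14.1 m, then turn right 70°, forward 3.7 m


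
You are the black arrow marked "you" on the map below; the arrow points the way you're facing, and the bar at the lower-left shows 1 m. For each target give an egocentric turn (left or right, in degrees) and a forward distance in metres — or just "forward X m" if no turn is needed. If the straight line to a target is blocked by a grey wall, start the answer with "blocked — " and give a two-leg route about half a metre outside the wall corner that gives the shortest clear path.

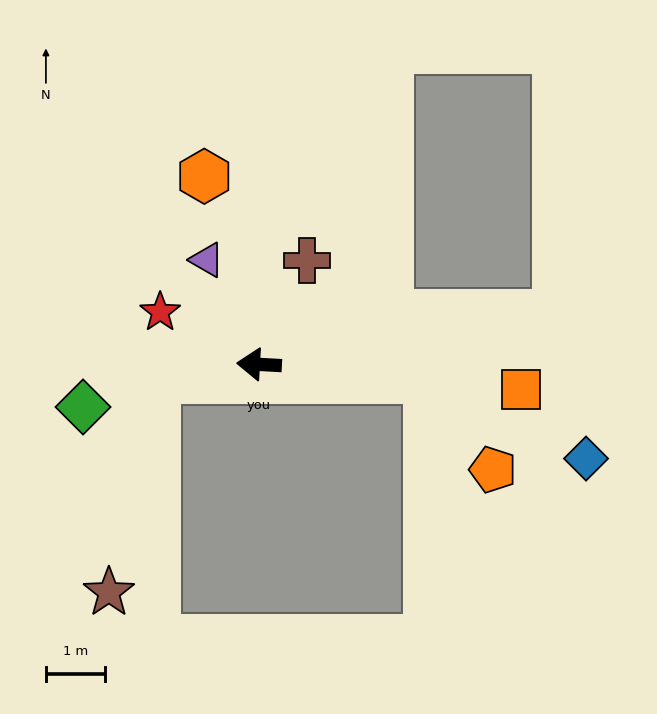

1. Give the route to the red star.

turn right 25°, forward 1.9 m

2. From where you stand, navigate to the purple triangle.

turn right 60°, forward 2.0 m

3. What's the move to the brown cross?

turn right 112°, forward 1.9 m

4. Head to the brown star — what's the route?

blocked — turn left 11°, forward 1.8 m, then turn left 70°, forward 3.7 m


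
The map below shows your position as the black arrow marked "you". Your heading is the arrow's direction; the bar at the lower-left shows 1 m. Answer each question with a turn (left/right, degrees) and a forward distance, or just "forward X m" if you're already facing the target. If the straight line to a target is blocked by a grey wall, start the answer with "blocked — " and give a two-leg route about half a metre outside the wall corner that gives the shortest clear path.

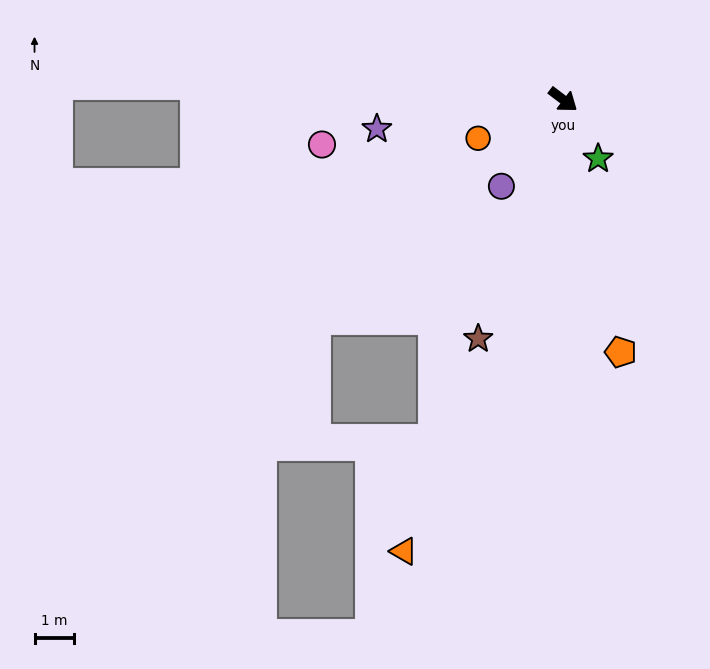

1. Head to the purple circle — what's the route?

turn right 88°, forward 2.7 m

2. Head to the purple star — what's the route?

turn right 134°, forward 4.8 m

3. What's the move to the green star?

turn right 22°, forward 1.7 m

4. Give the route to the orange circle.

turn right 118°, forward 2.4 m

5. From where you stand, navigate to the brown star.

turn right 72°, forward 6.4 m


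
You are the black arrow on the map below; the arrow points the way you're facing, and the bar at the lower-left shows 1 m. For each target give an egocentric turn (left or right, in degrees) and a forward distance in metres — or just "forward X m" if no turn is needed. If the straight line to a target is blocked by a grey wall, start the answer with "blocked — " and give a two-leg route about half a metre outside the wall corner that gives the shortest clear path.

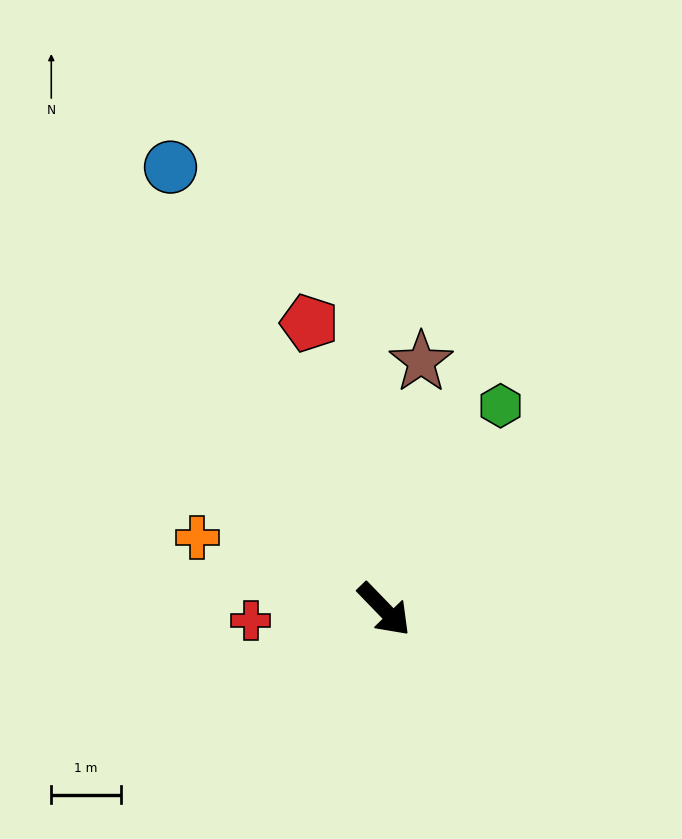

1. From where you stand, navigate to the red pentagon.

turn left 151°, forward 4.3 m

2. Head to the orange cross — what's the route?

turn right 155°, forward 2.9 m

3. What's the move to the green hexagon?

turn left 106°, forward 3.4 m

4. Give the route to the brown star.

turn left 127°, forward 3.6 m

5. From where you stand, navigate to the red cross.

turn right 129°, forward 1.9 m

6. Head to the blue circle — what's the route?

turn left 162°, forward 7.1 m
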